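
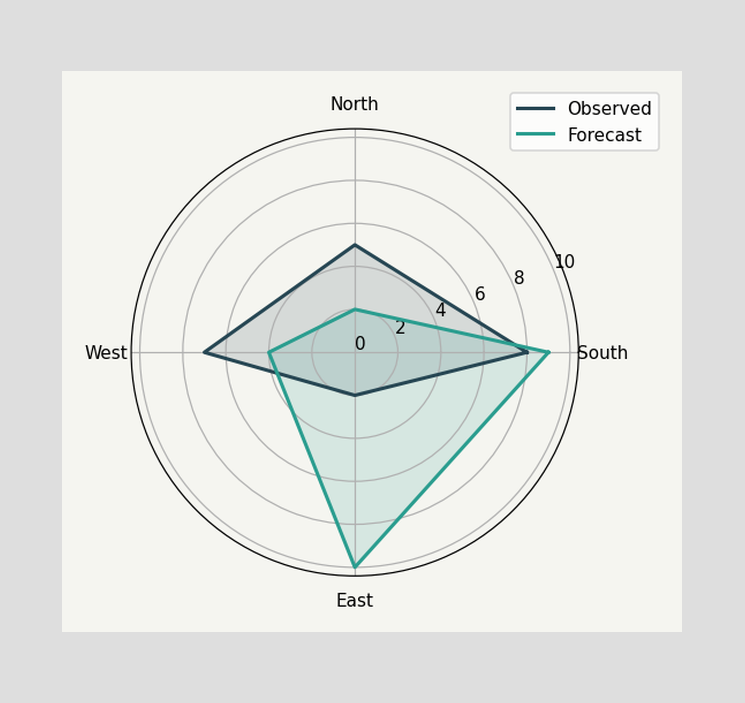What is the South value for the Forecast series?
9

On the South axis, Forecast reaches 9.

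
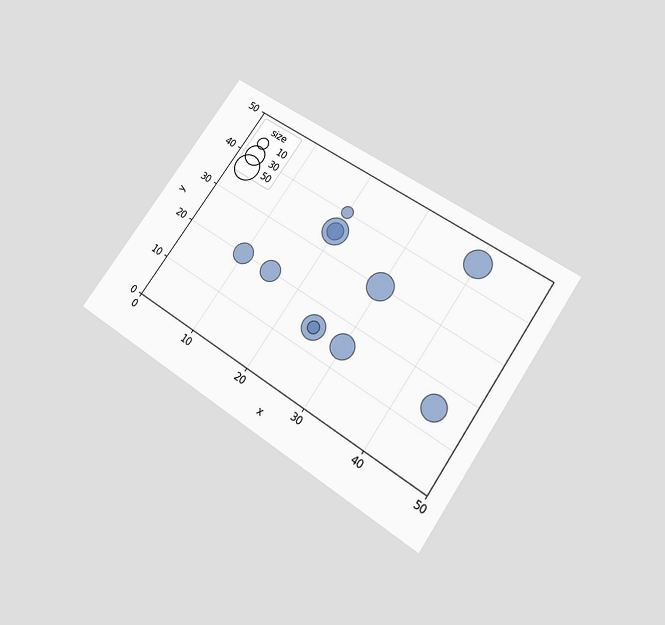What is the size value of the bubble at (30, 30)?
The chart is tilted about 35° clockwise and viewed slightly from below. Matching the bubble at (30, 30) against the size legend gives 50.

50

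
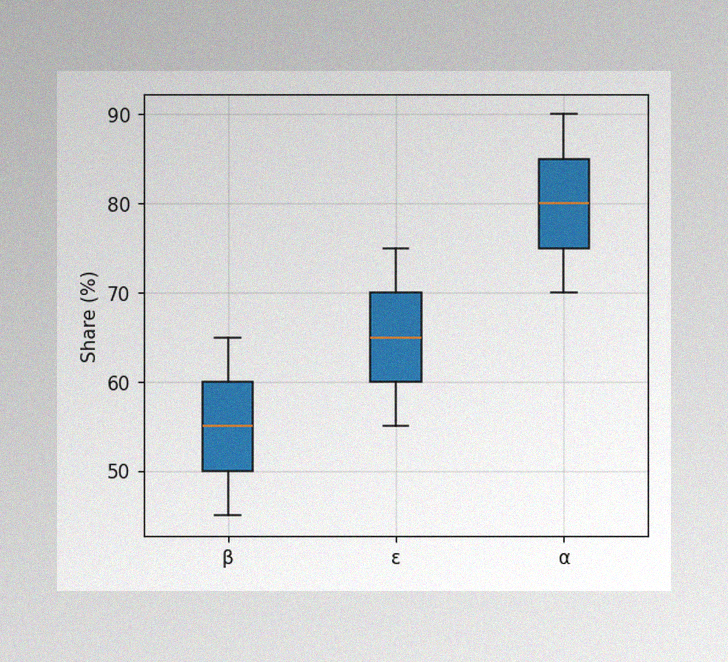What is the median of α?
The image has some photo noise and uneven lighting. The median line in the α box sits at 80%.

80%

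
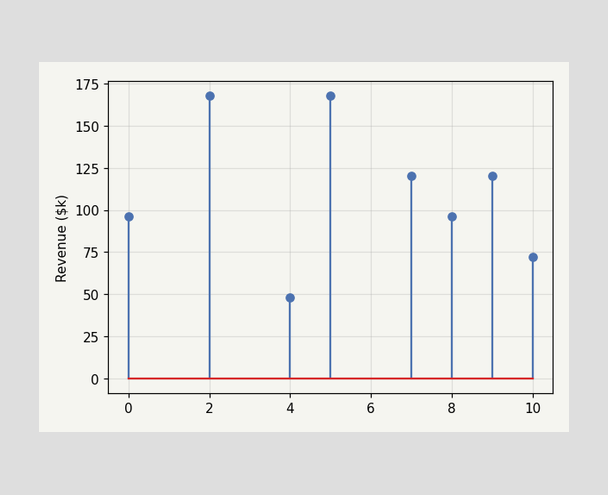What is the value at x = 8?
The stem at x=8 reaches $96k.

$96k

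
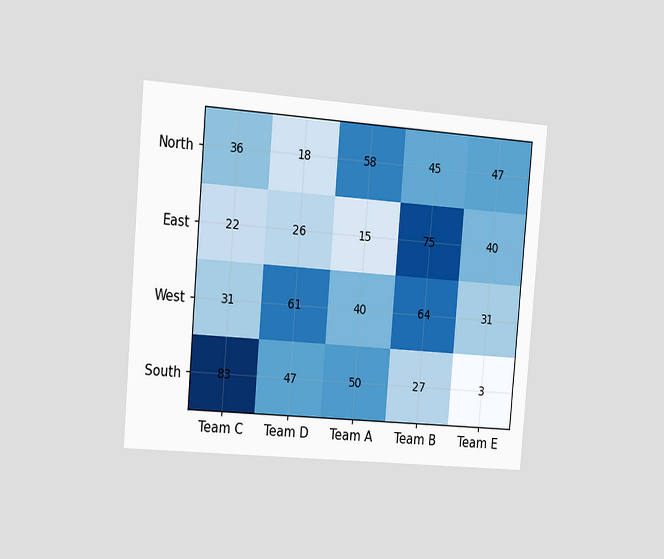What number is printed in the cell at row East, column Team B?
The chart is tilted about 5° clockwise and viewed slightly from the left. The (East, Team B) cell reads 75.

75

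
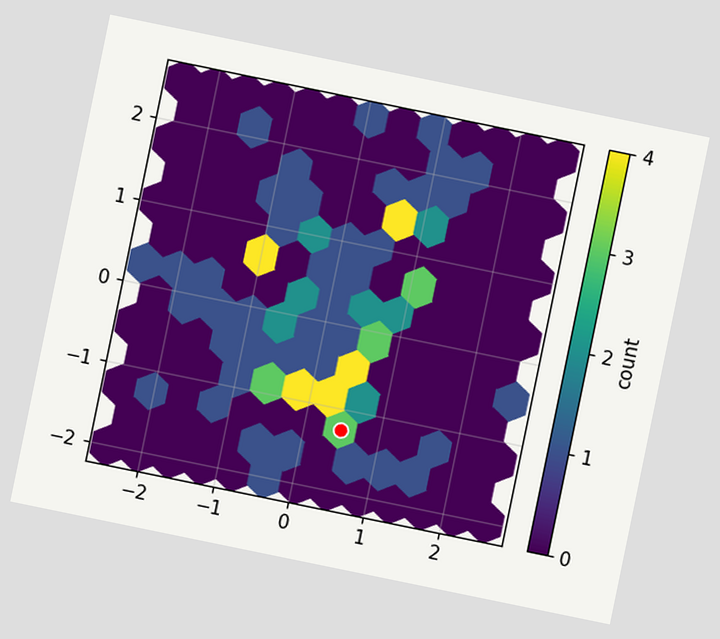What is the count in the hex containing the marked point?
The chart is tilted about 12° clockwise. The marked hex reads 3 on the colorbar.

3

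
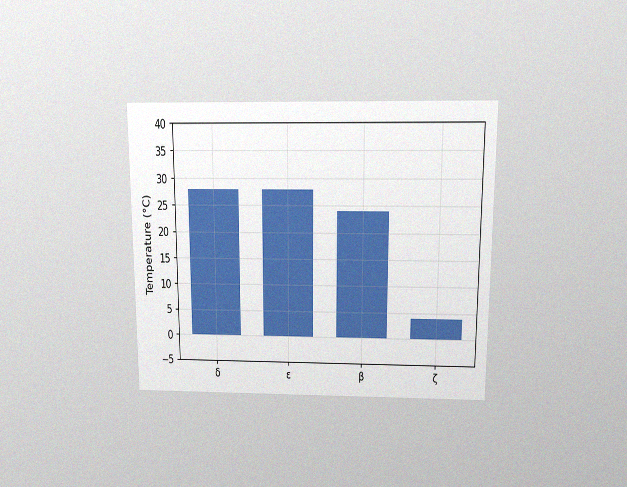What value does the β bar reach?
24°C

The chart is viewed slightly from above, with some photo noise. Reading along the chart's y-axis, the β bar reaches 24°C.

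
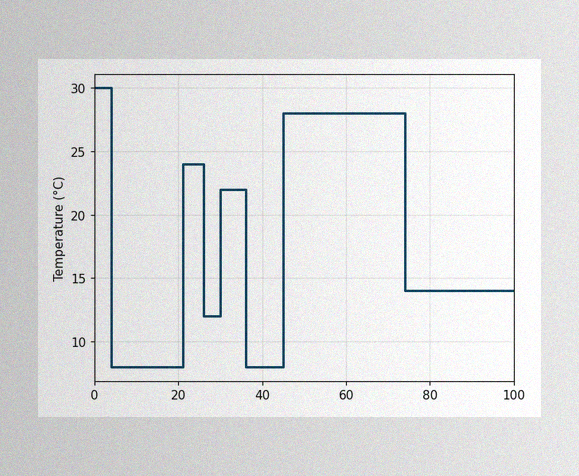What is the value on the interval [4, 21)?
8°C

The image has some photo noise and uneven lighting. On [4, 21) the step sits at 8°C.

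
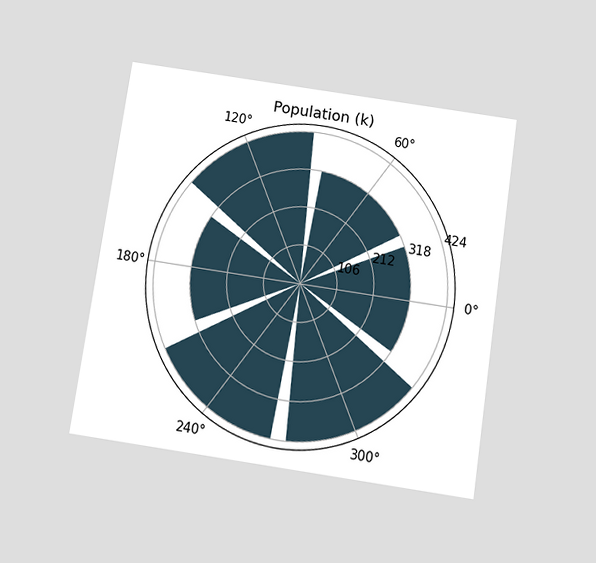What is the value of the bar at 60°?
318k

The chart is tilted about 9° clockwise and viewed slightly from below. The bar at 60° reaches 318k on the radial axis.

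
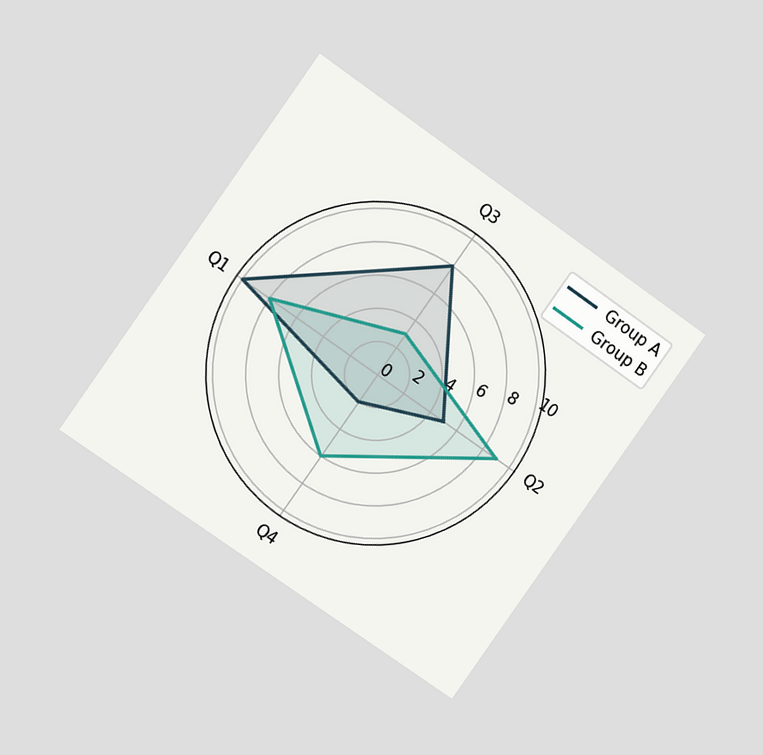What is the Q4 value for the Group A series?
2

The chart is tilted about 35° clockwise and viewed at a slight angle. On the Q4 axis, Group A reaches 2.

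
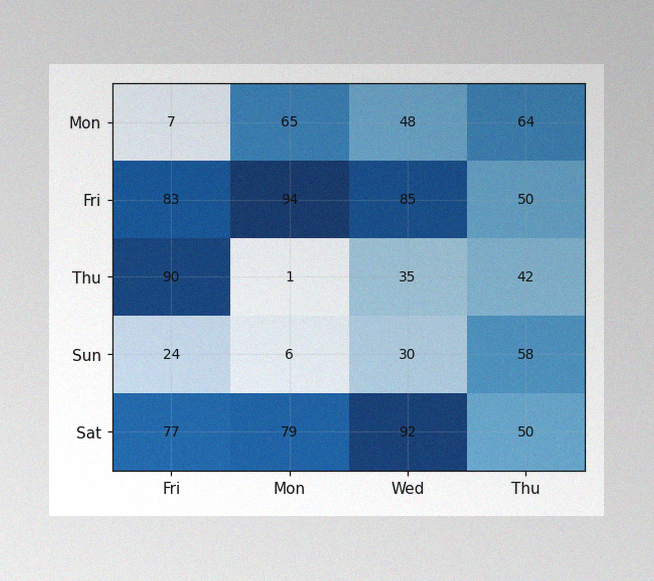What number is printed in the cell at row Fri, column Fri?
The image has some photo noise and uneven lighting. The (Fri, Fri) cell reads 83.

83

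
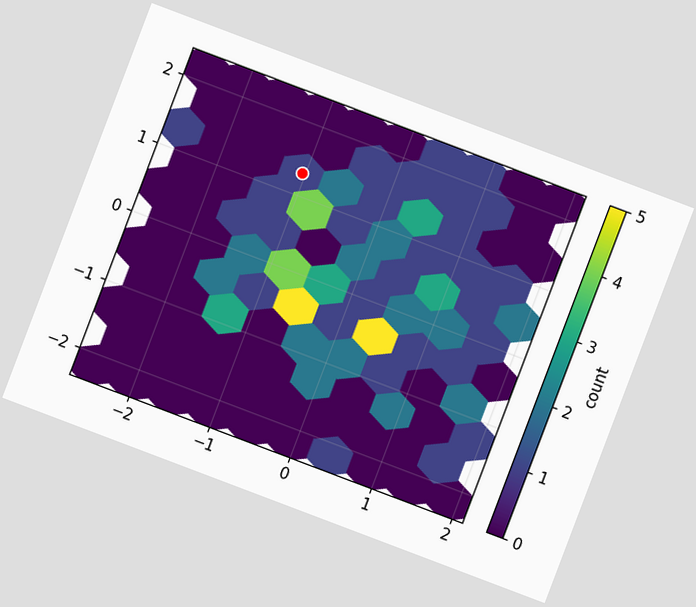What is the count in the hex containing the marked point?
1

The chart is tilted about 21° clockwise. The marked hex reads 1 on the colorbar.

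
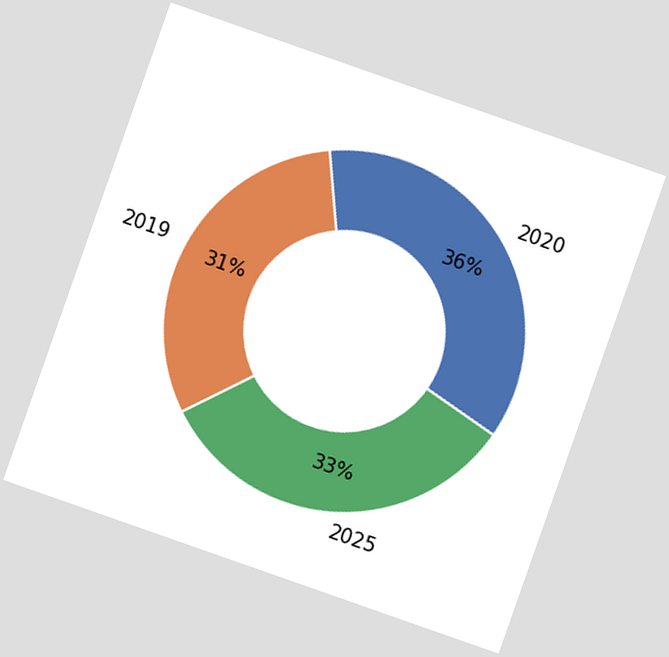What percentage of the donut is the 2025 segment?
33%

The chart is tilted about 19° clockwise. The 2025 segment takes up 33% of the ring.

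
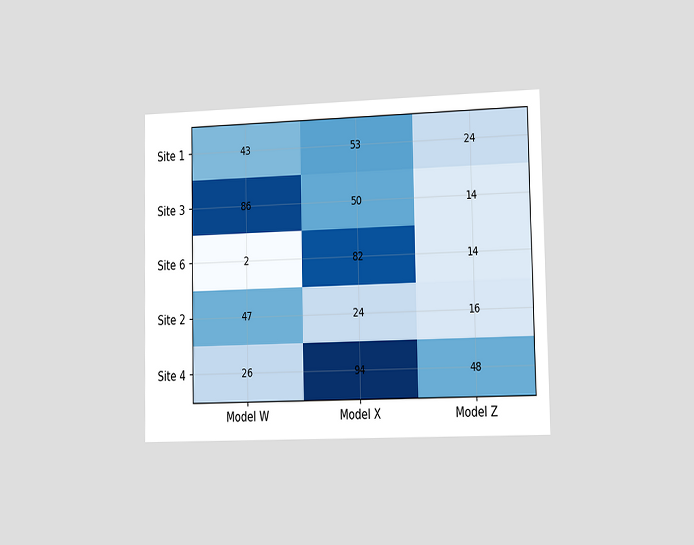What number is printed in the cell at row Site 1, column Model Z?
24

The chart is viewed slightly from the right. The (Site 1, Model Z) cell reads 24.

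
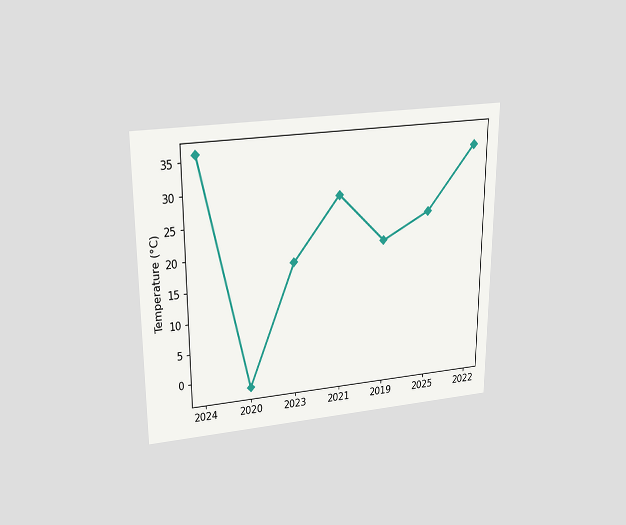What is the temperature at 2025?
24°C

The chart is viewed slightly from above. At 2025, the line is at 24°C.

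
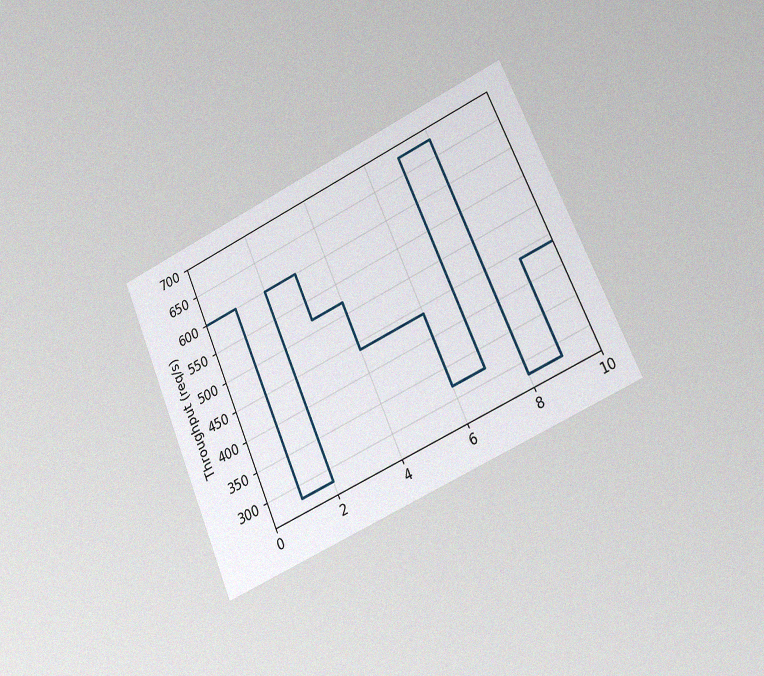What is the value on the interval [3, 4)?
The chart is tilted about 23° counter-clockwise and viewed slightly from the right, with some photo noise. On [3, 4) the step sits at 520req/s.

520req/s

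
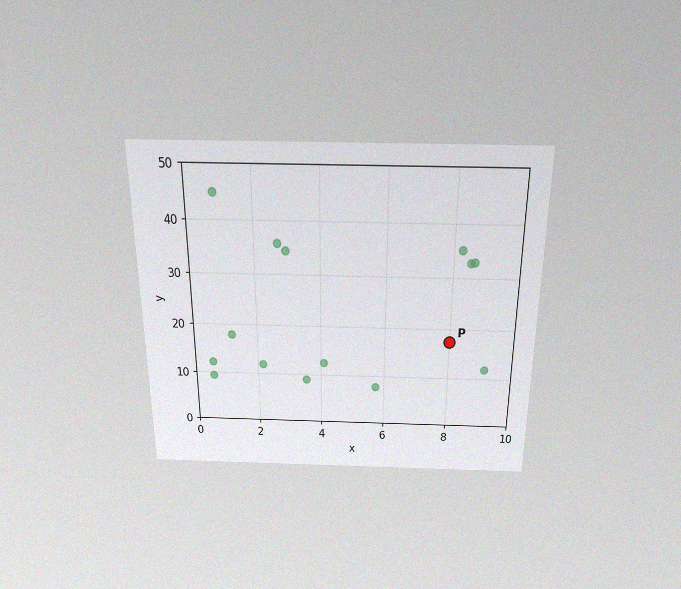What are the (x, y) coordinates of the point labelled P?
The chart is viewed slightly from above, with some photo noise. Following the gridlines from P to each axis, P sits at (8, 17.5).

(8, 17.5)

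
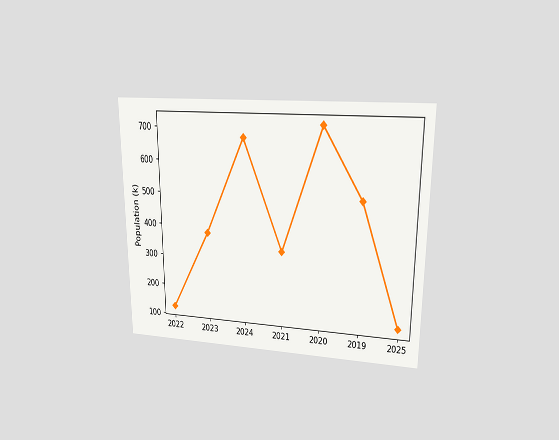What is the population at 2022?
126k

The chart is viewed at a slight angle. At 2022, the line is at 126k.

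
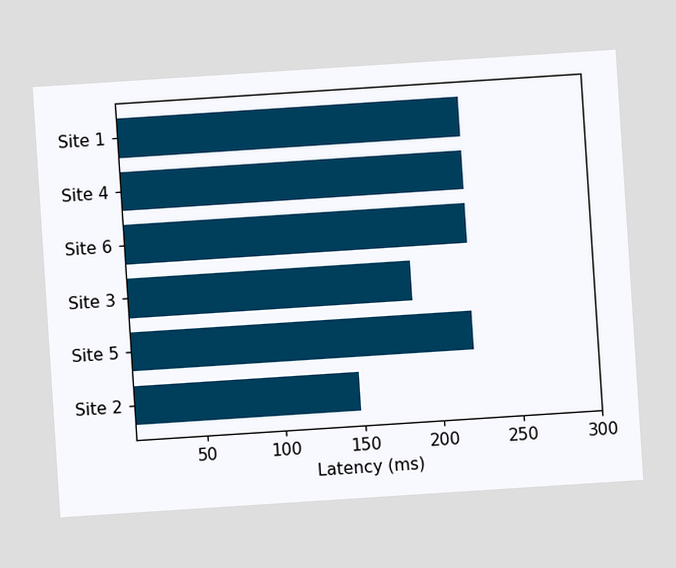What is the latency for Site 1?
222ms

The chart is tilted about 4° counter-clockwise. Reading along the chart's x-axis, the Site 1 bar reaches 222ms.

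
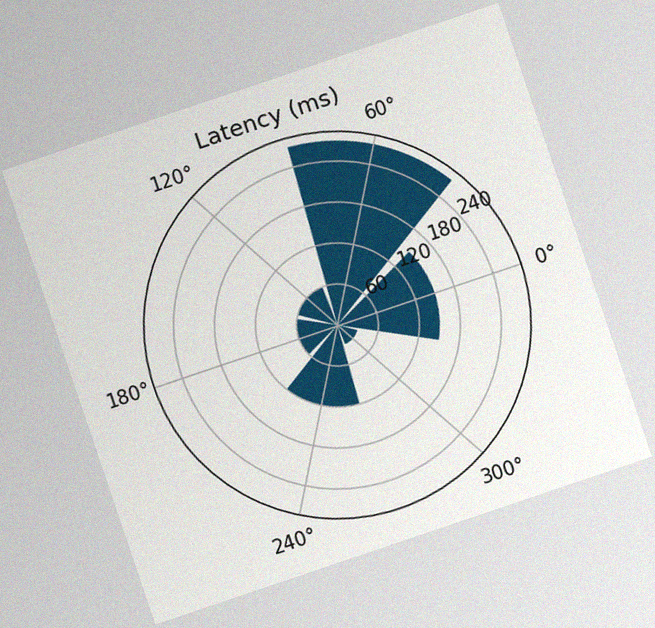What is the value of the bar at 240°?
The chart is tilted about 19° counter-clockwise, with some photo noise. The bar at 240° reaches 120ms on the radial axis.

120ms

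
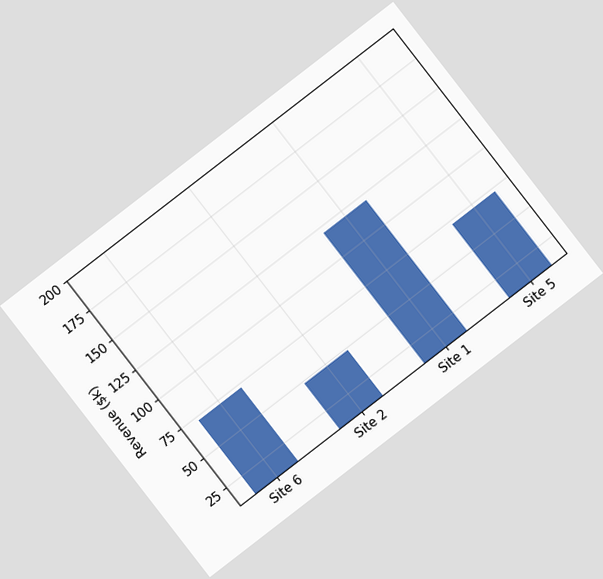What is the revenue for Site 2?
$48k

The chart is tilted about 38° counter-clockwise. Reading along the chart's y-axis, the Site 2 bar reaches $48k.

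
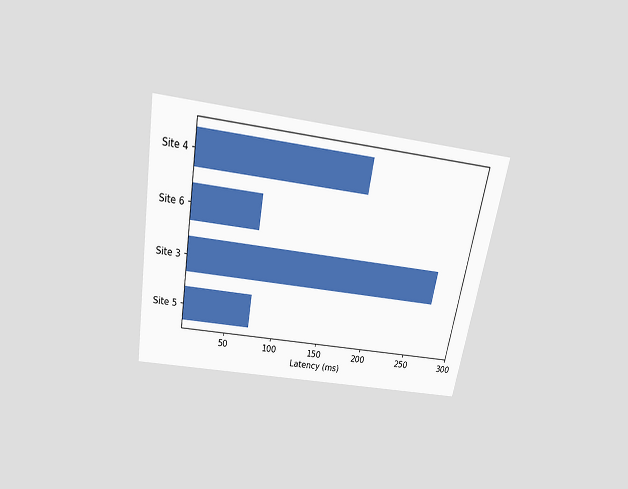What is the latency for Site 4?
180ms

The chart is tilted about 10° clockwise and viewed slightly from above. Reading along the chart's x-axis, the Site 4 bar reaches 180ms.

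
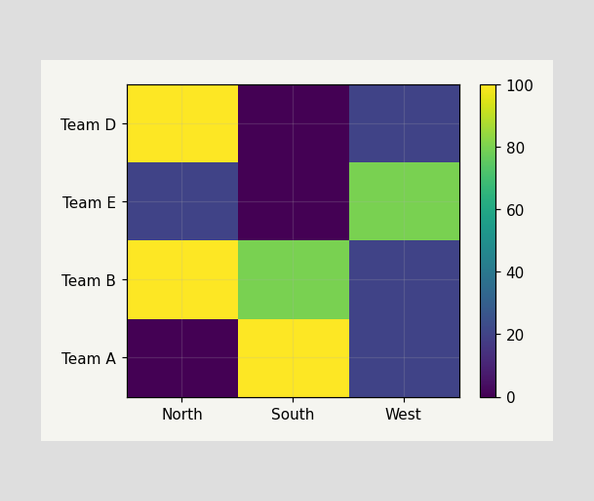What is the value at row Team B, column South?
80

Matching cell (Team B, South) against the colorbar gives 80.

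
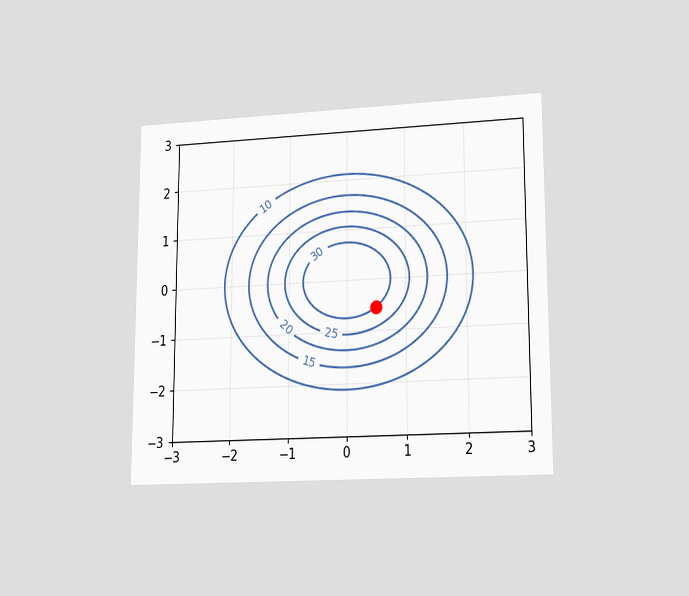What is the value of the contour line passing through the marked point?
The chart is viewed at a slight angle. The marked point sits on the contour labelled 30.

30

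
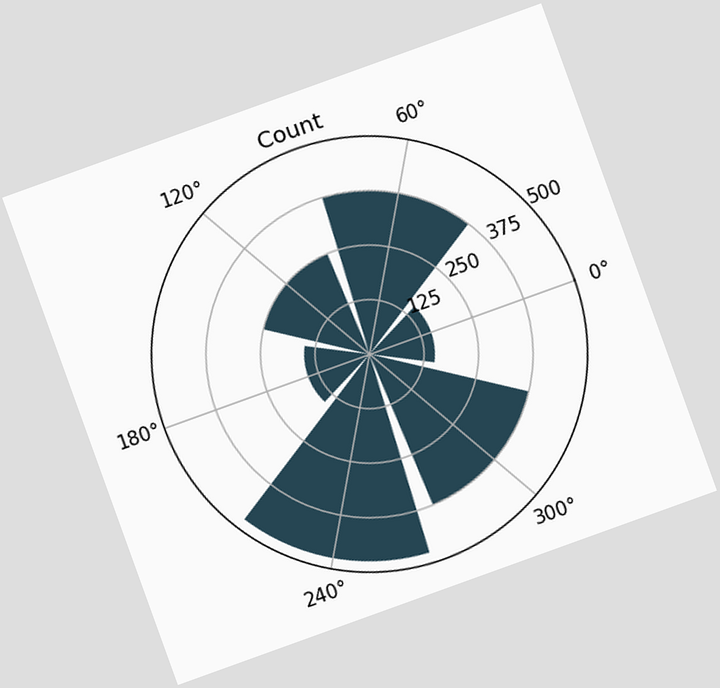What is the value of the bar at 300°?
The chart is tilted about 20° counter-clockwise. The bar at 300° reaches 375 on the radial axis.

375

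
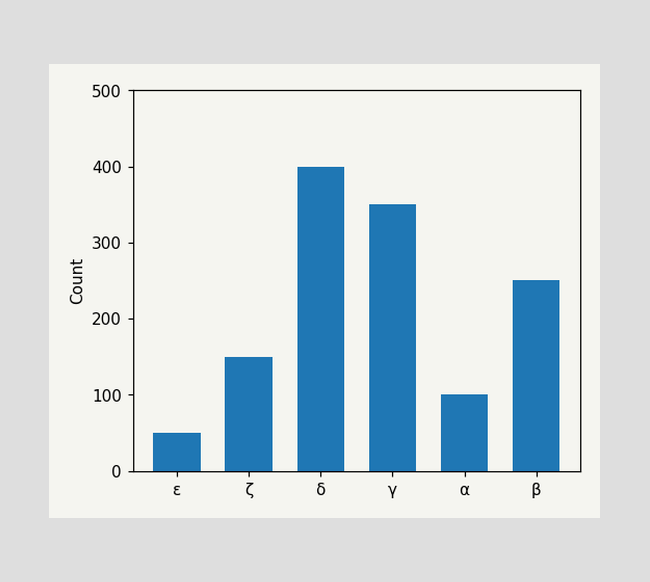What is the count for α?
Reading along the chart's y-axis, the α bar reaches 100.

100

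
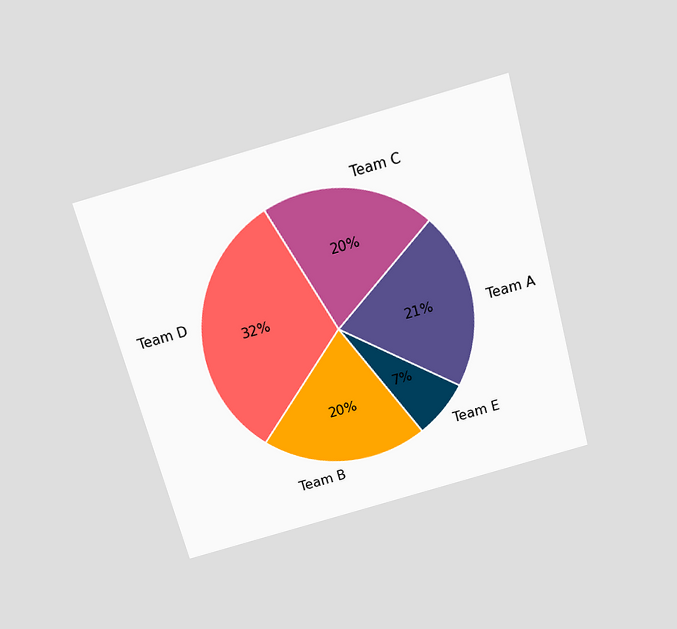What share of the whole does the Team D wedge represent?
The chart is tilted about 15° counter-clockwise and viewed slightly from above. The Team D slice takes up 32% of the pie.

32%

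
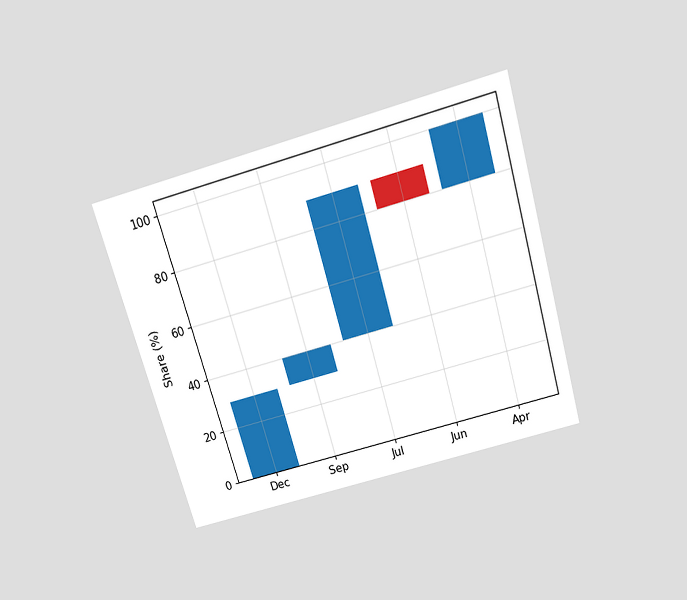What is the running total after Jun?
80%

The chart is tilted about 16° counter-clockwise and viewed slightly from above. After Jun the running total reaches 80%.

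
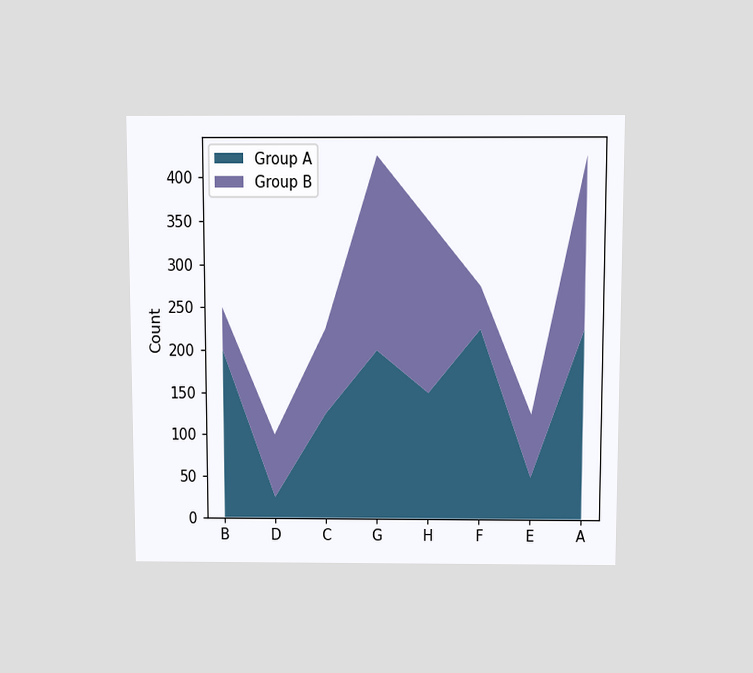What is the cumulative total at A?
425

The chart is viewed slightly from above. The stacked total at A reaches 425.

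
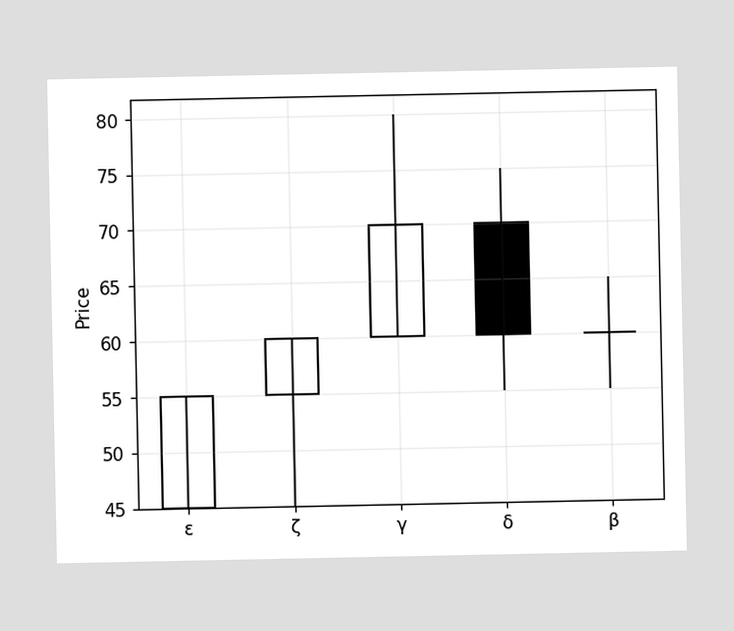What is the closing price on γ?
70

The γ candle closes at 70.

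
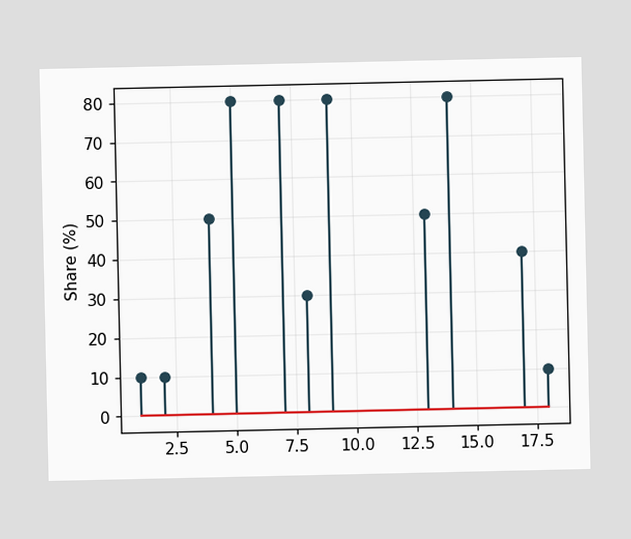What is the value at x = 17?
The stem at x=17 reaches 40%.

40%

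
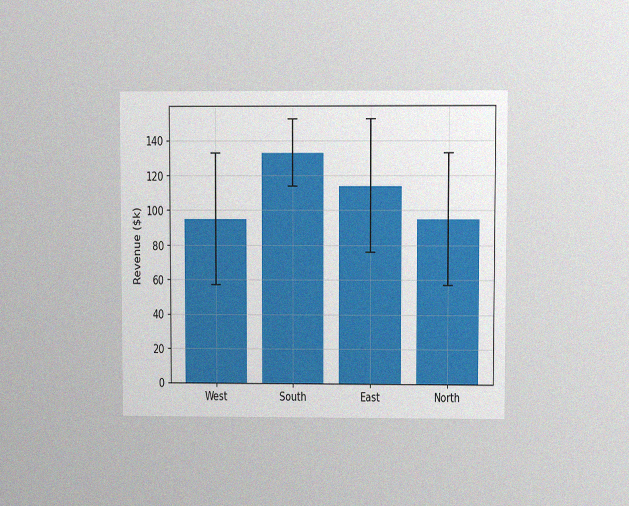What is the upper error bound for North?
$133k

The chart is viewed at a slight angle, with some photo noise. The North bar's upper whisker reaches $133k.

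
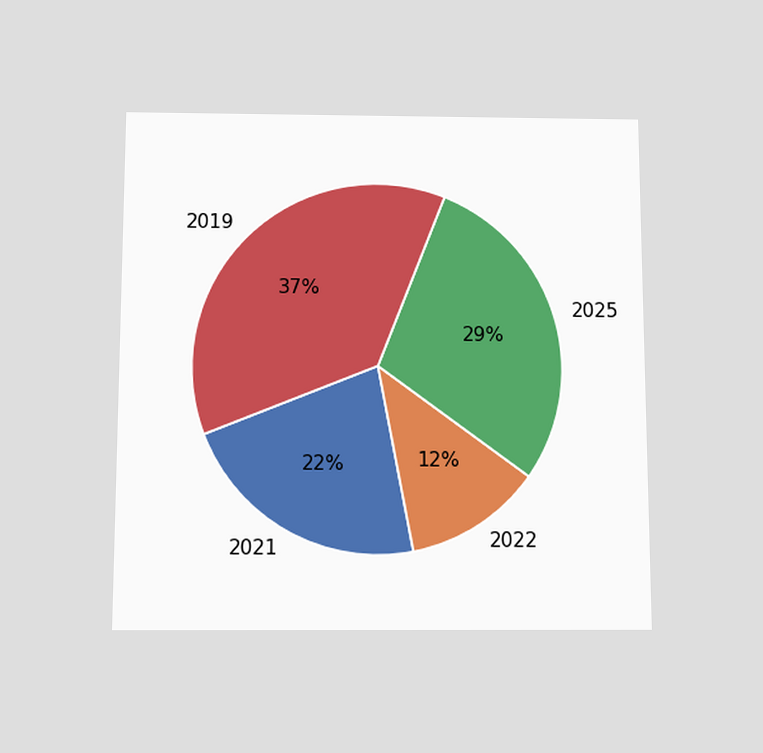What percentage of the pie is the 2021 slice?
22%

The chart is viewed slightly from below. The 2021 slice takes up 22% of the pie.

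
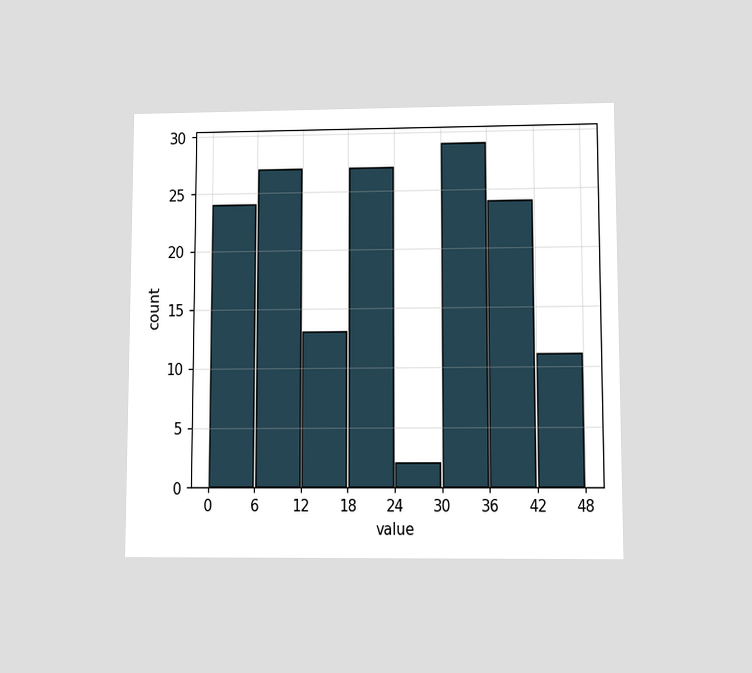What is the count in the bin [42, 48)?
11

The chart is viewed at a slight angle. The [42, 48) bin has height 11.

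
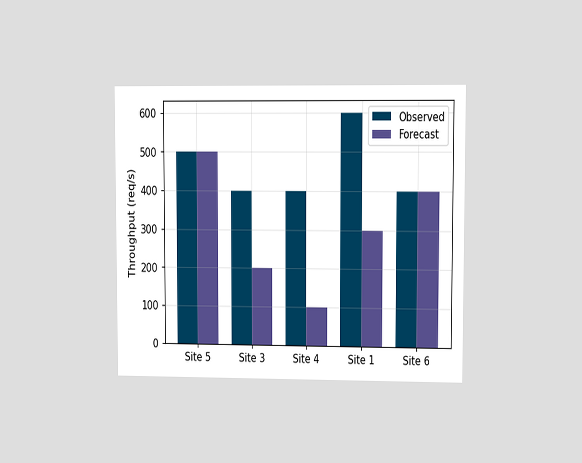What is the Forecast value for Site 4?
The chart is viewed at a slight angle. The Forecast bar at Site 4 reaches 100req/s on the y-axis.

100req/s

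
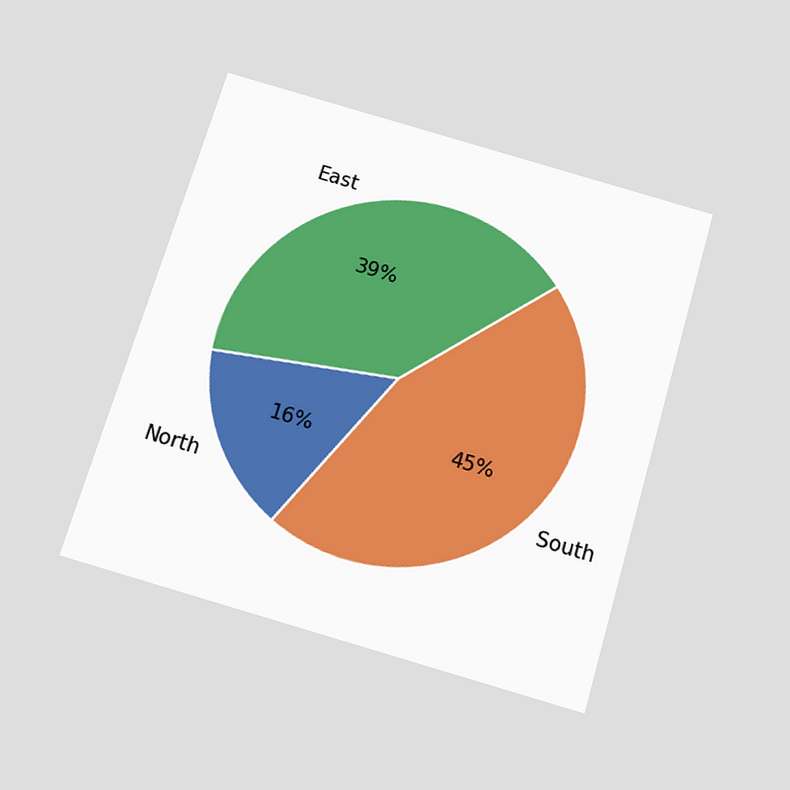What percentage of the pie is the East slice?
The chart is tilted about 16° clockwise and viewed slightly from below. The East slice takes up 39% of the pie.

39%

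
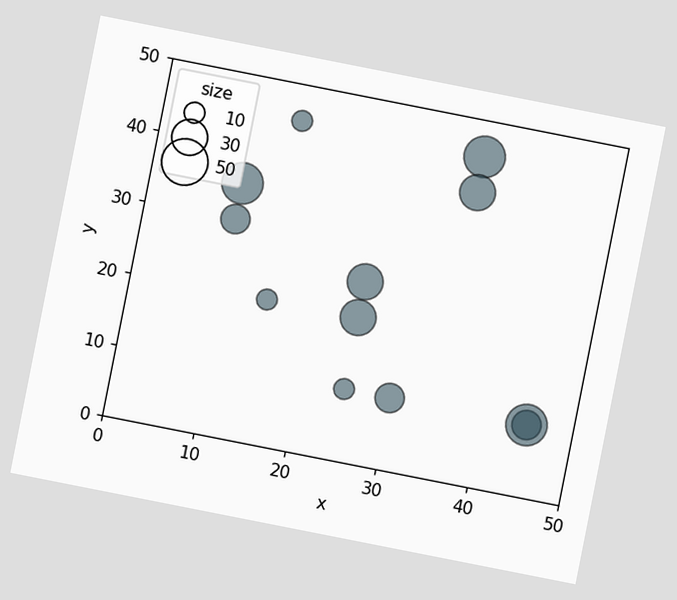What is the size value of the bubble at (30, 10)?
20

The chart is tilted about 11° clockwise. Matching the bubble at (30, 10) against the size legend gives 20.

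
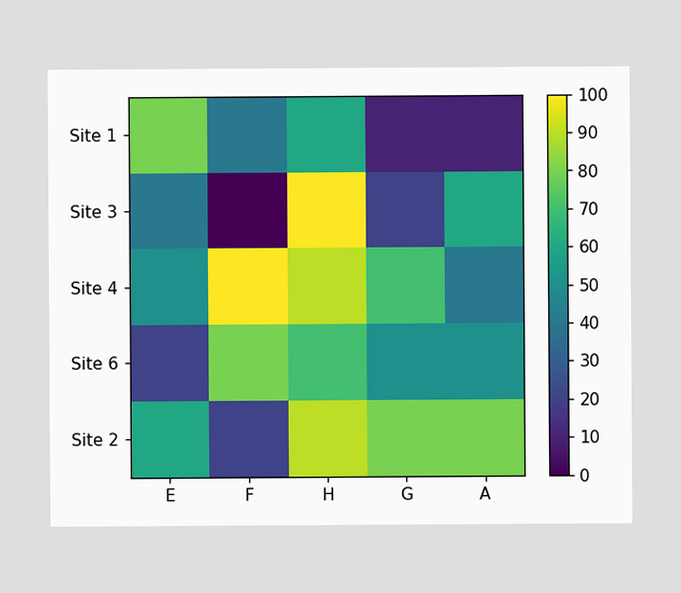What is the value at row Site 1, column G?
10

Matching cell (Site 1, G) against the colorbar gives 10.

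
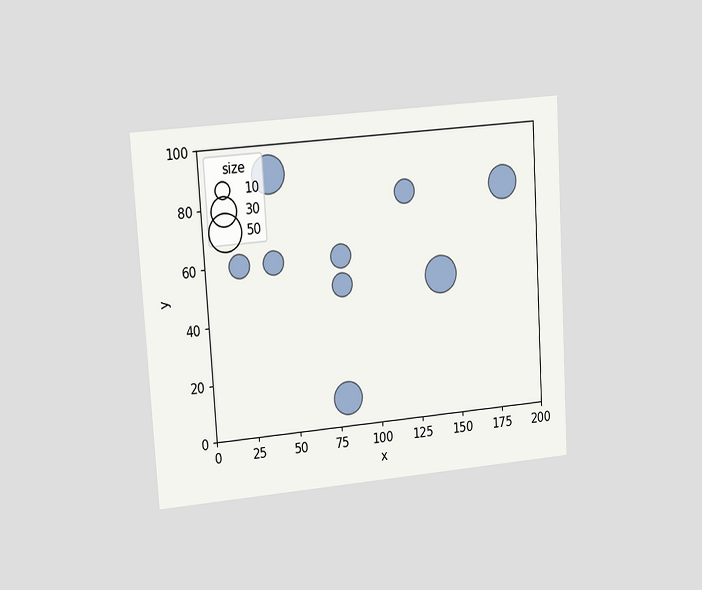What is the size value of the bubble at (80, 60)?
The chart is tilted about 4° counter-clockwise and viewed at a slight angle. Matching the bubble at (80, 60) against the size legend gives 20.

20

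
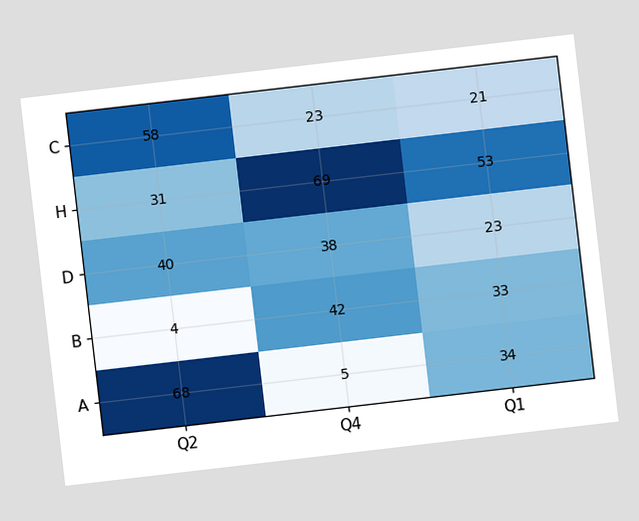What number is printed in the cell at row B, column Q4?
The chart is tilted about 7° counter-clockwise. The (B, Q4) cell reads 42.

42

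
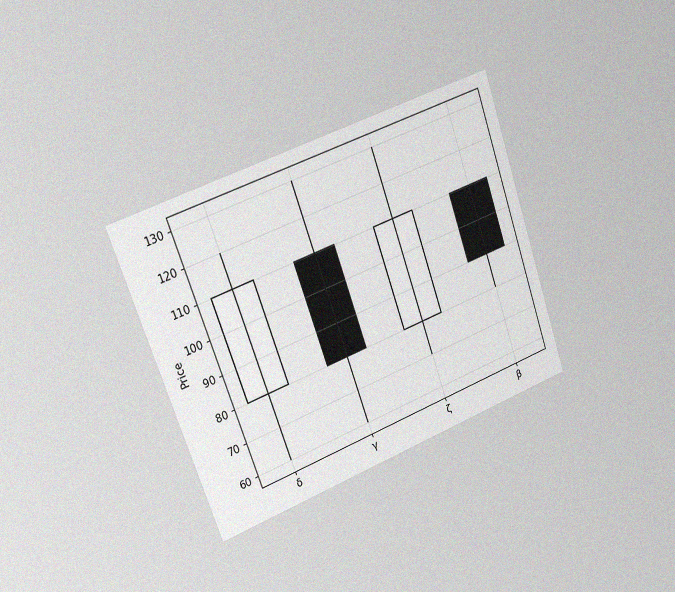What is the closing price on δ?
110

The chart is tilted about 20° counter-clockwise and viewed slightly from the left, with some photo noise. The δ candle closes at 110.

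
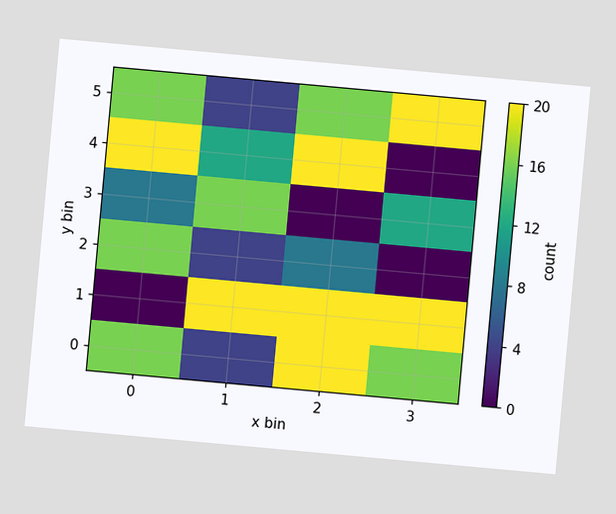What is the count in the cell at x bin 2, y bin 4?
The chart is tilted about 5° clockwise. Matching the cell (2, 4) against the colorbar gives 20.

20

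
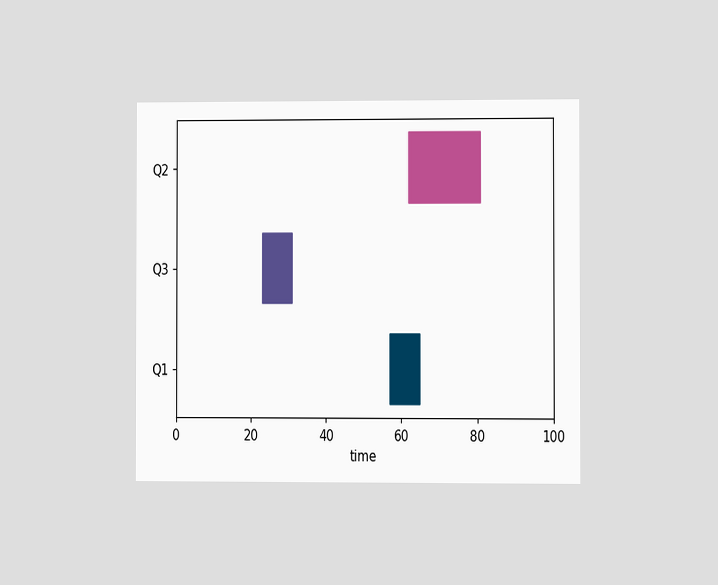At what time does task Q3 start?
The chart is viewed at a slight angle. The Q3 bar begins at t=23.

23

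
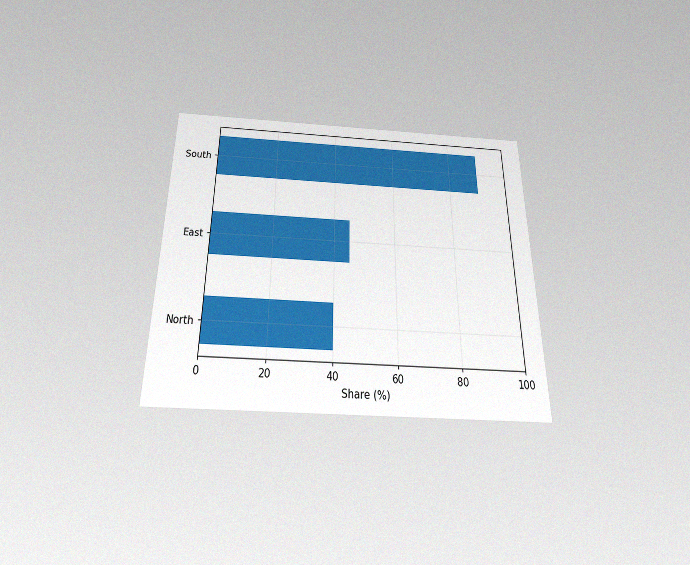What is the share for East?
45%

The chart is viewed slightly from below, with some photo noise. Reading along the chart's x-axis, the East bar reaches 45%.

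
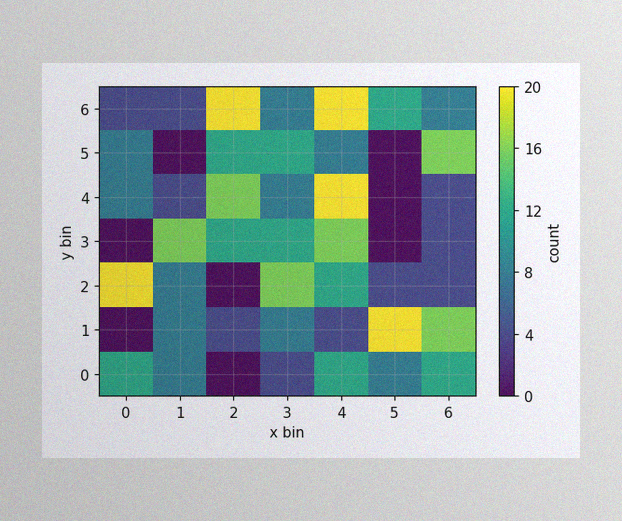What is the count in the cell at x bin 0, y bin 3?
The image has some photo noise and uneven lighting. Matching the cell (0, 3) against the colorbar gives 0.

0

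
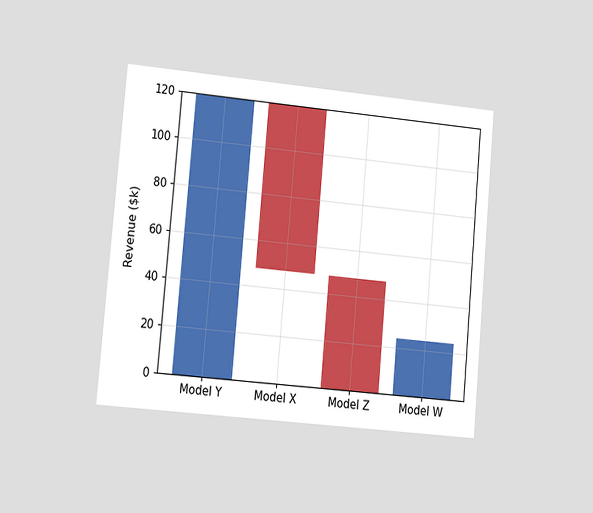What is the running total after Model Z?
The chart is tilted about 5° clockwise and viewed at a slight angle. After Model Z the running total reaches $0k.

$0k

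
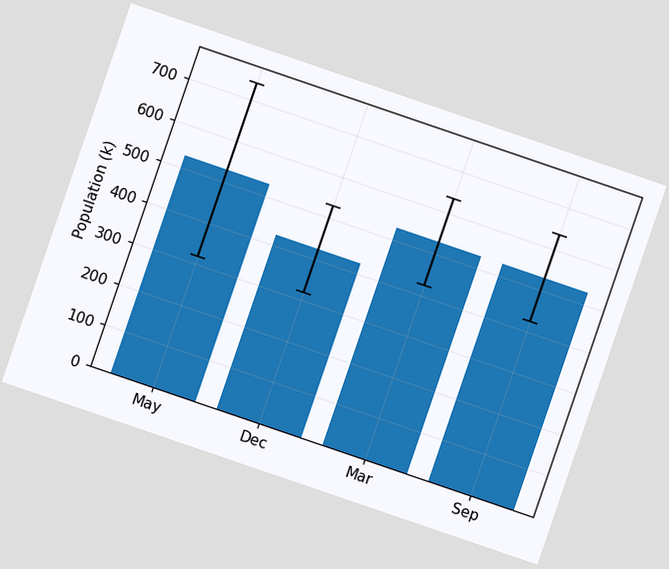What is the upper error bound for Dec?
The chart is tilted about 19° clockwise. The Dec bar's upper whisker reaches 530k.

530k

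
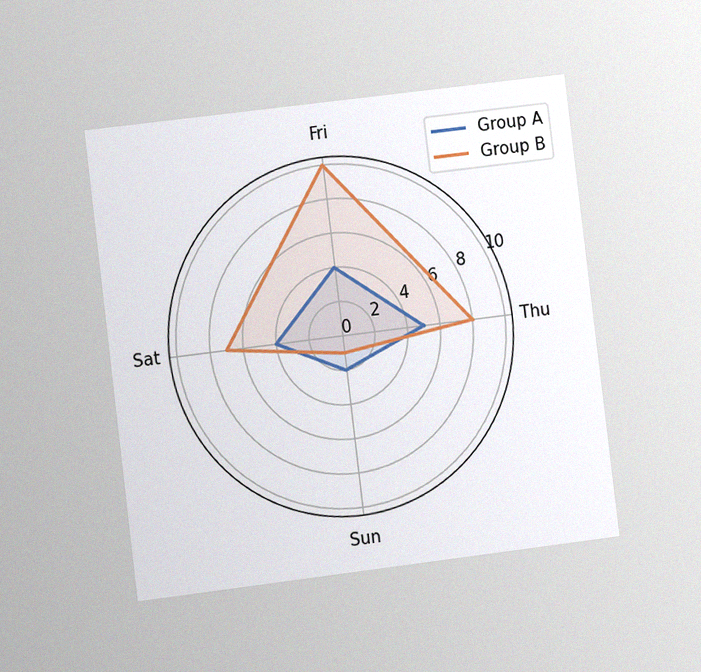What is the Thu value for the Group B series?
The chart is tilted about 7° counter-clockwise and viewed at a slight angle, with some photo noise. On the Thu axis, Group B reaches 8.

8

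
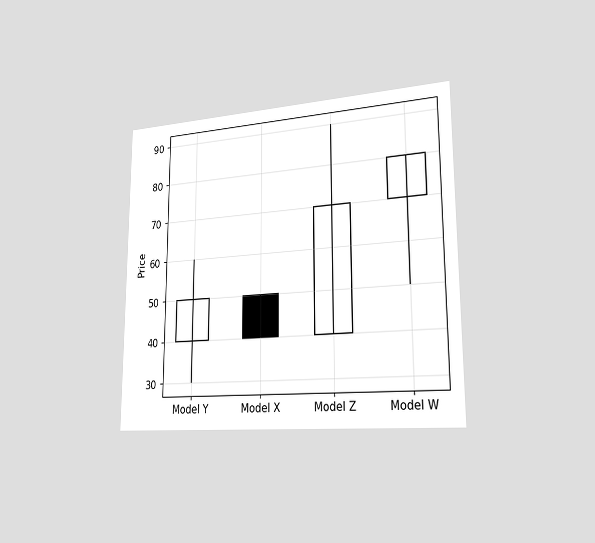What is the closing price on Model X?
40

The chart is viewed slightly from the right. The Model X candle closes at 40.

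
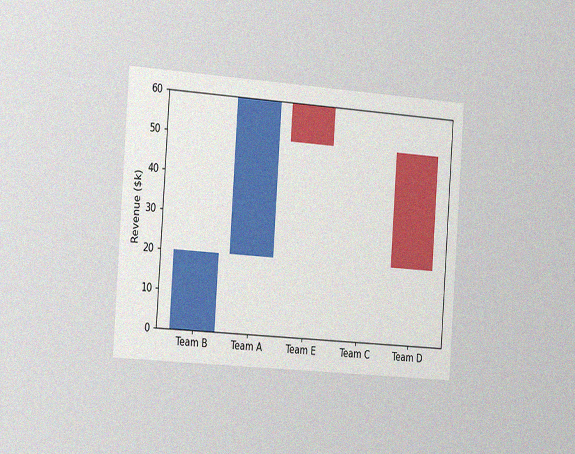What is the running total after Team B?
The chart is tilted about 4° clockwise and viewed slightly from the left, with some photo noise. After Team B the running total reaches $20k.

$20k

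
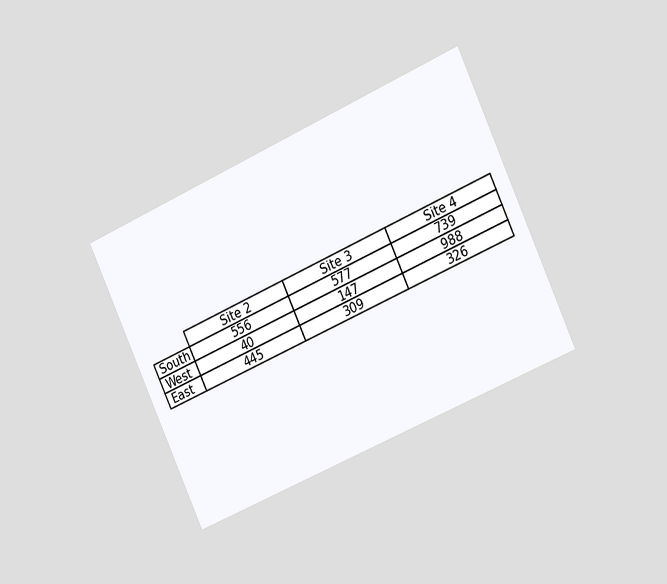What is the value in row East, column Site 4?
The chart is tilted about 24° counter-clockwise and viewed slightly from the right. The (East, Site 4) cell reads 326.

326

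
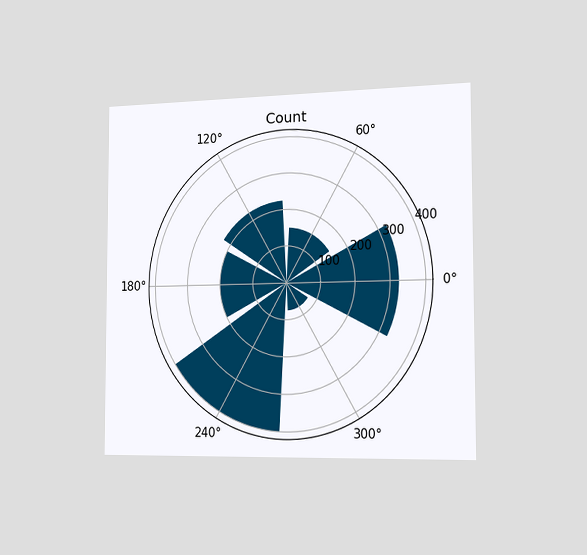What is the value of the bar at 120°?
225

The chart is viewed slightly from the right. The bar at 120° reaches 225 on the radial axis.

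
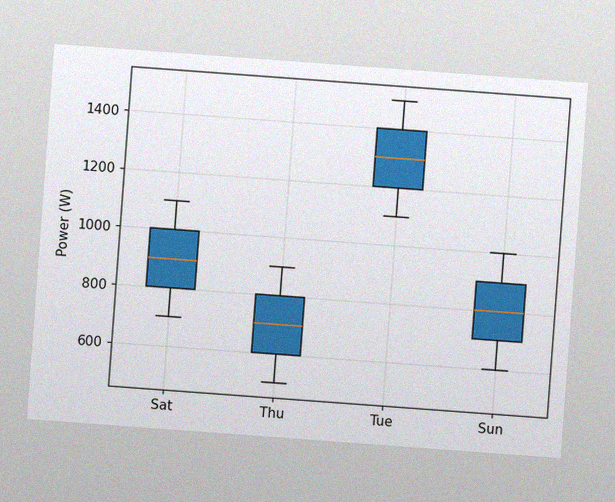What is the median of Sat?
900W

The chart is tilted about 4° clockwise, with some photo noise. The median line in the Sat box sits at 900W.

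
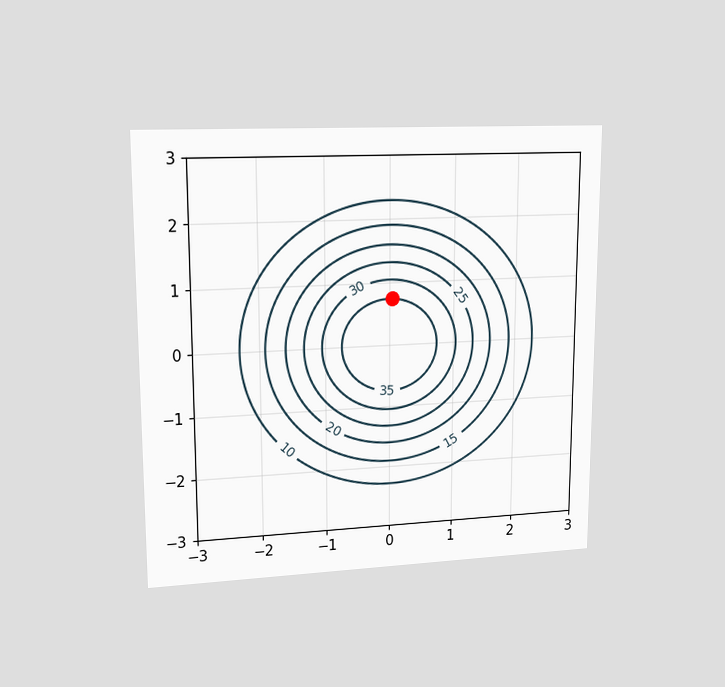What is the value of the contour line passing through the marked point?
35

The chart is viewed at a slight angle. The marked point sits on the contour labelled 35.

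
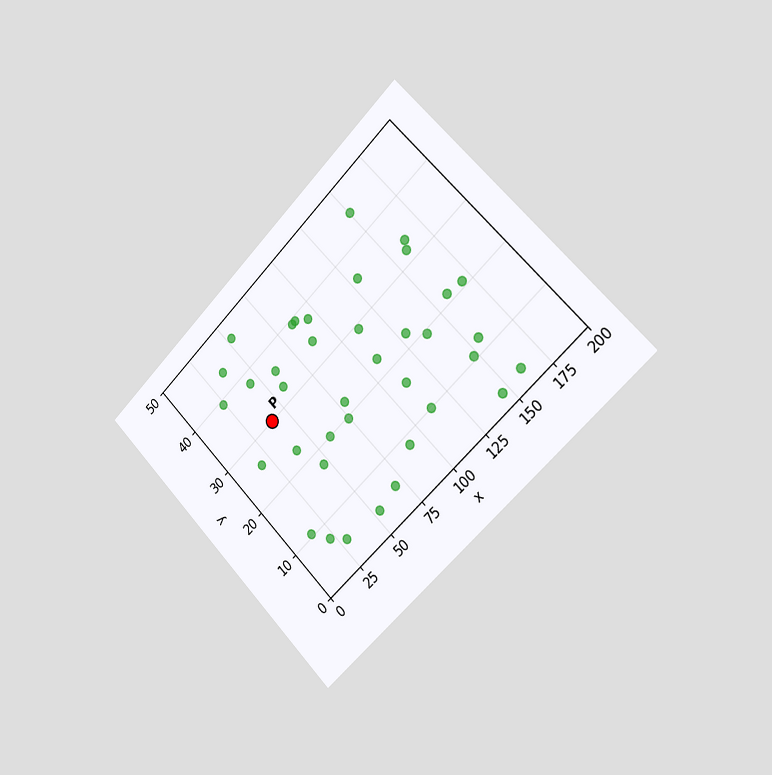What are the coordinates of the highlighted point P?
The chart is tilted about 45° counter-clockwise and viewed slightly from the right. Following the gridlines from P to each axis, P sits at (40, 30).

(40, 30)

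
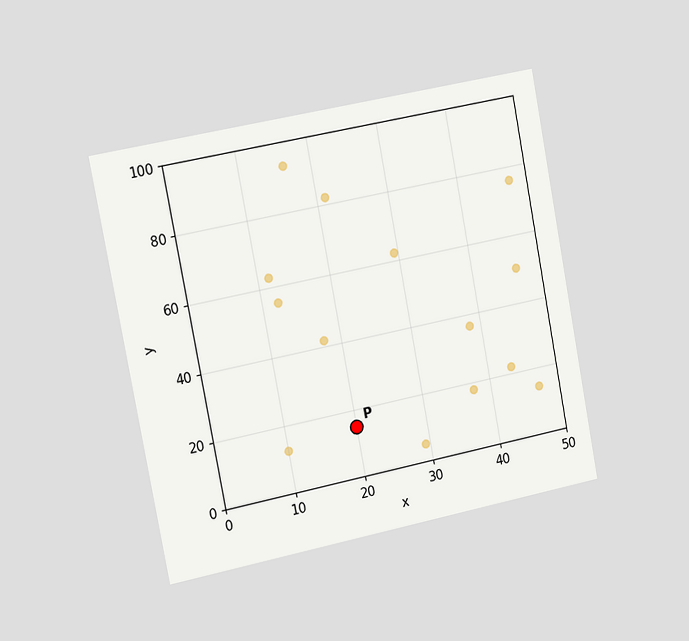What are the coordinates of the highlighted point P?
The chart is tilted about 11° counter-clockwise and viewed slightly from the left. Following the gridlines from P to each axis, P sits at (20, 15).

(20, 15)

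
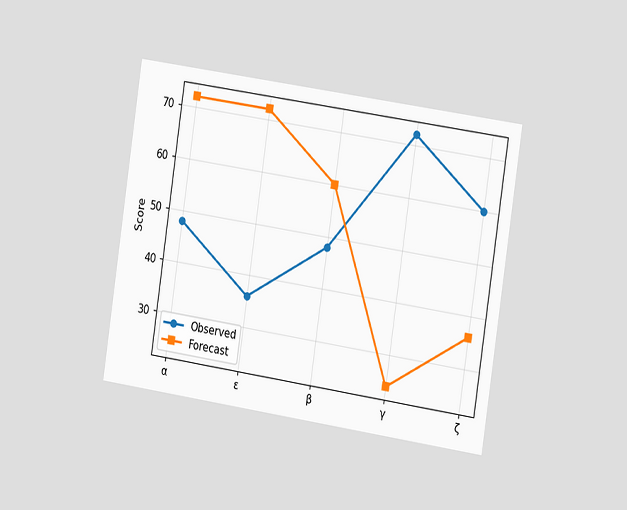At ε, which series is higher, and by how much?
Forecast, by 36

The chart is tilted about 9° clockwise and viewed slightly from the right. At ε, Forecast sits above the other line by 36.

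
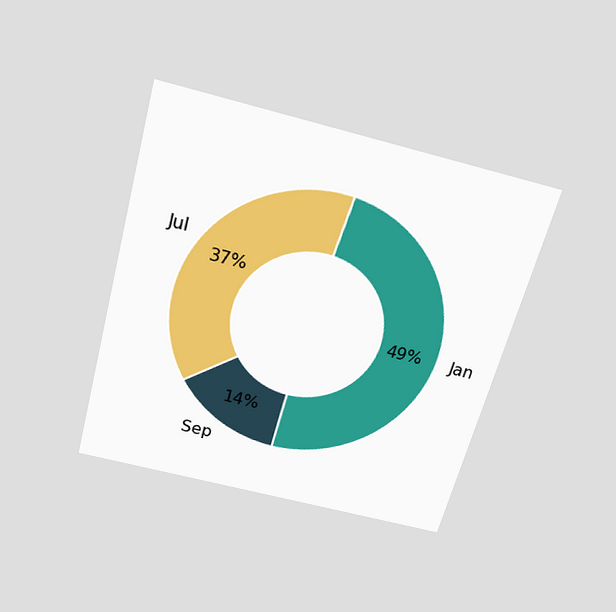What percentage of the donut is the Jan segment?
49%

The chart is tilted about 15° clockwise and viewed slightly from above. The Jan segment takes up 49% of the ring.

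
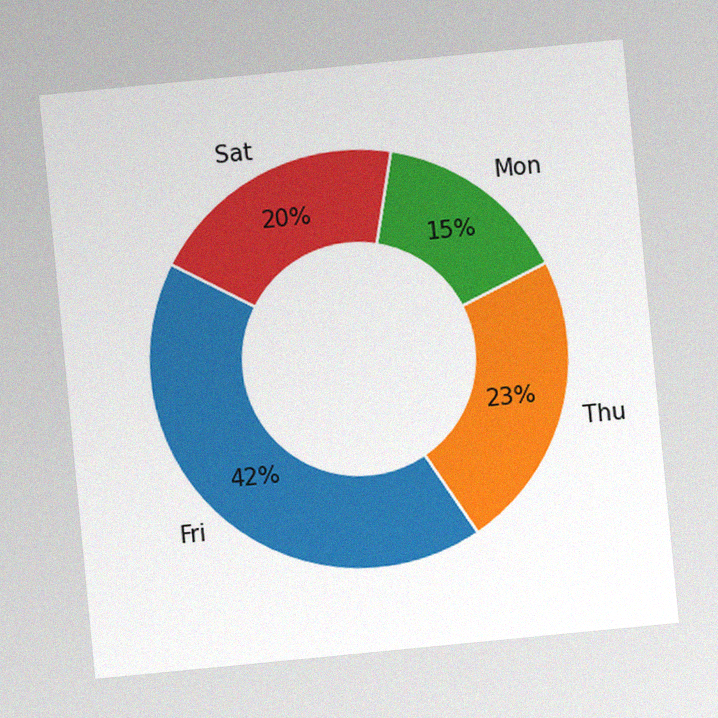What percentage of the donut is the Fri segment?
42%

The chart is tilted about 6° counter-clockwise, with some photo noise. The Fri segment takes up 42% of the ring.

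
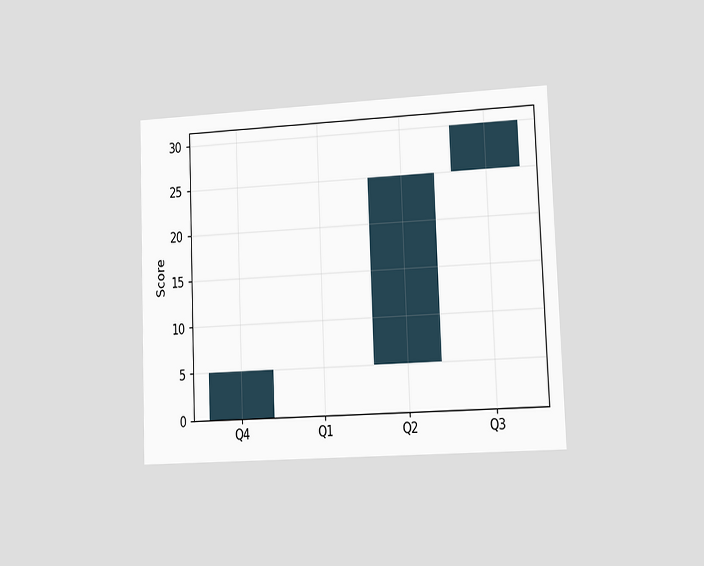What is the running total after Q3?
30

The chart is tilted about 2° counter-clockwise and viewed at a slight angle. After Q3 the running total reaches 30.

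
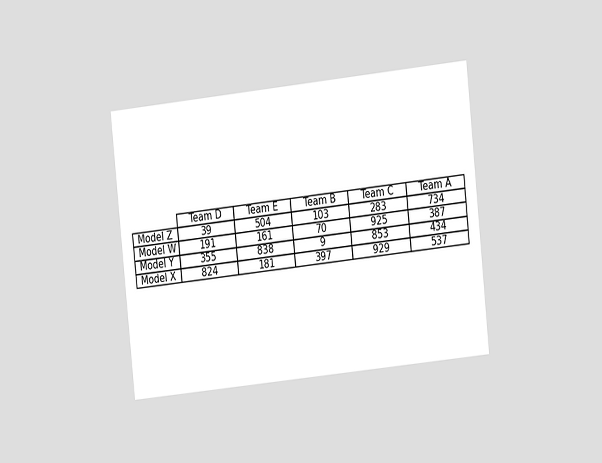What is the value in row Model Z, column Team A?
734

The chart is tilted about 6° counter-clockwise and viewed at a slight angle. The (Model Z, Team A) cell reads 734.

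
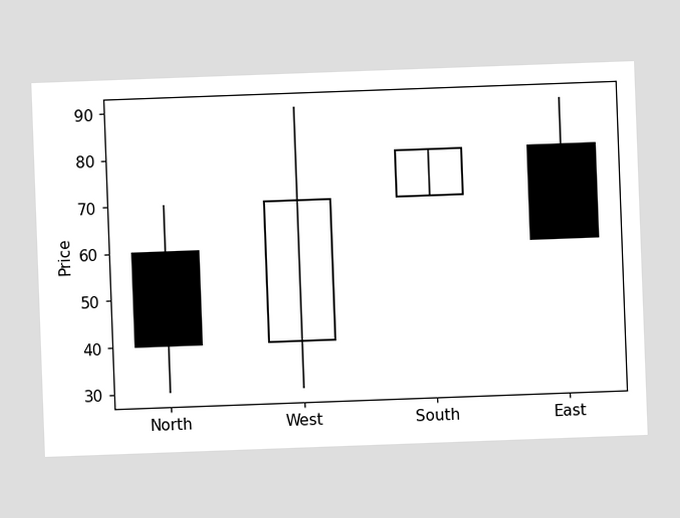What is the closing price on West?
70

The chart is tilted about 2° counter-clockwise. The West candle closes at 70.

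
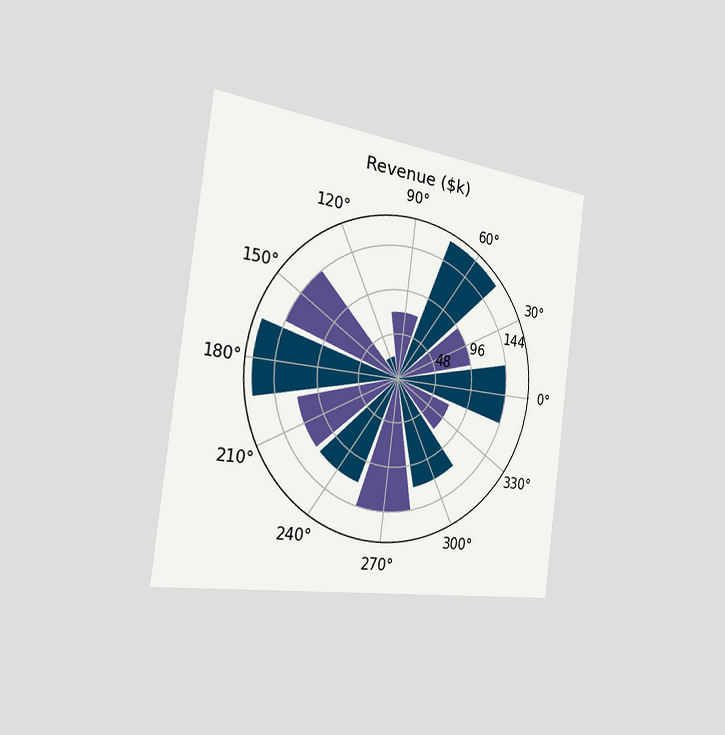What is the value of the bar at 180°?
$168k

The chart is tilted about 7° clockwise and viewed slightly from the left. The bar at 180° reaches $168k on the radial axis.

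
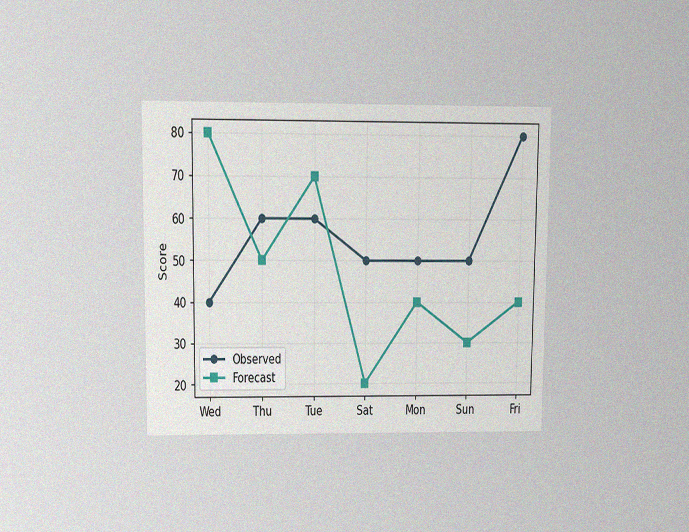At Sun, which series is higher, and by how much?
Observed, by 20

The chart is viewed at a slight angle, with some photo noise. At Sun, Observed sits above the other line by 20.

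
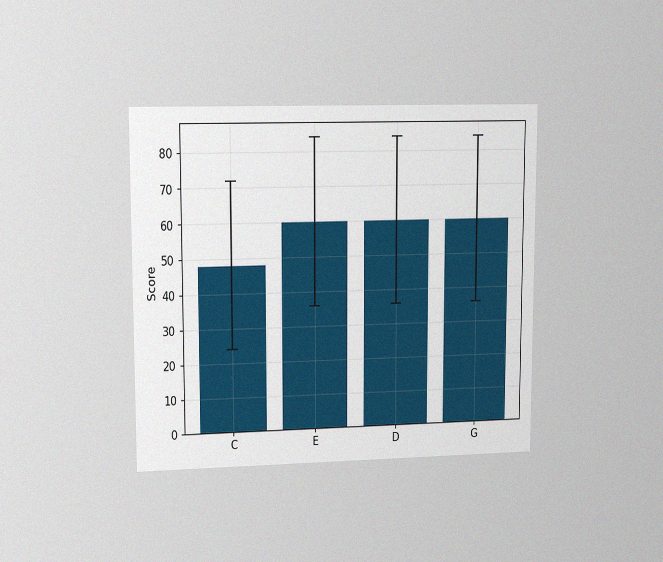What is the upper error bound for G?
The chart is viewed at a slight angle, with some photo noise. The G bar's upper whisker reaches 84.

84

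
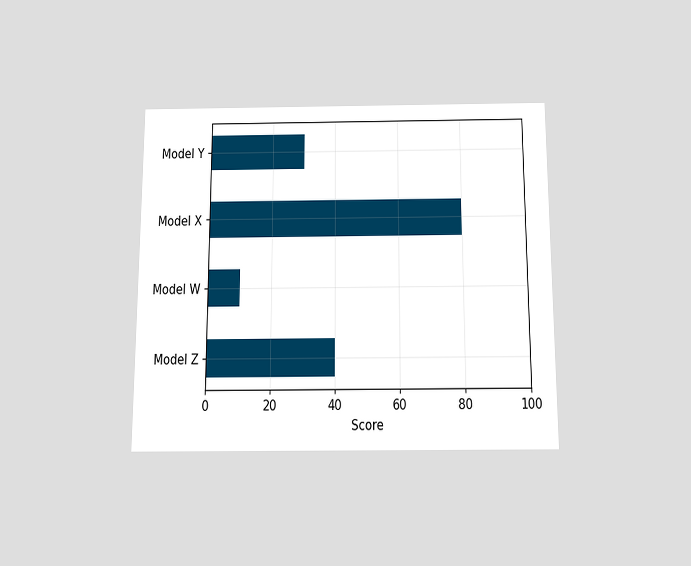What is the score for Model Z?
The chart is viewed slightly from below. Reading along the chart's x-axis, the Model Z bar reaches 40.

40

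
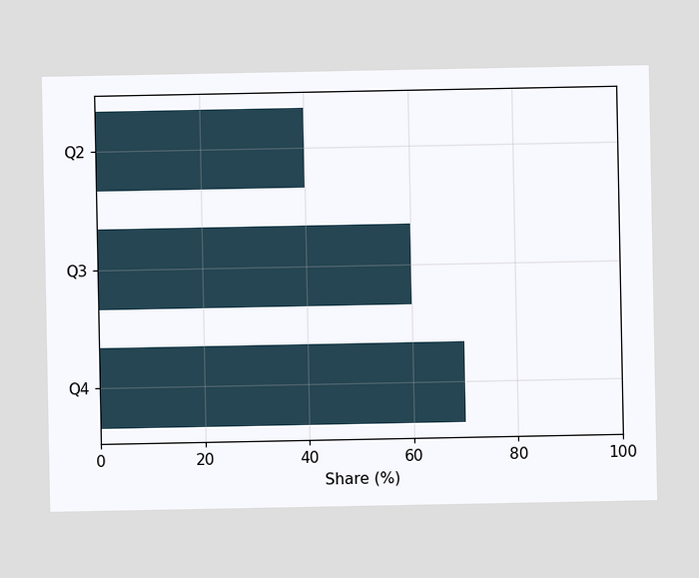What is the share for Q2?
40%

Reading along the chart's x-axis, the Q2 bar reaches 40%.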